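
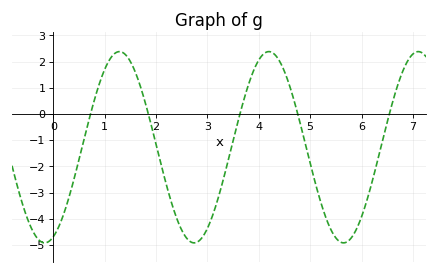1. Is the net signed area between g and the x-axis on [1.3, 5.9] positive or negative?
negative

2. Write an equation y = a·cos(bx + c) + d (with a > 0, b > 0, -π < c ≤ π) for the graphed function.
y = 3.65cos(2.2x - 2.8) - 1.27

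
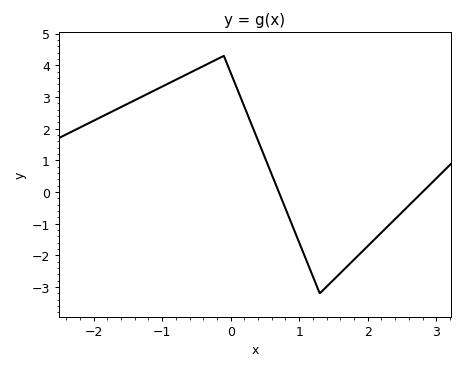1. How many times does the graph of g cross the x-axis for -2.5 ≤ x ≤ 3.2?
2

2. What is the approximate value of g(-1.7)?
2.6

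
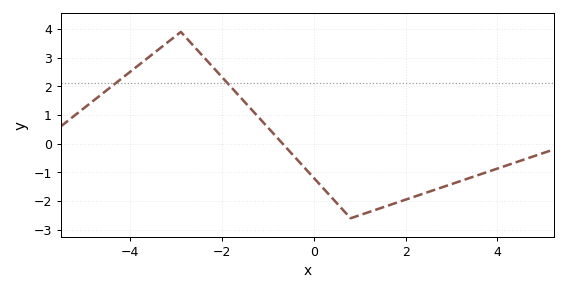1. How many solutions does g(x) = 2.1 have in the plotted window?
2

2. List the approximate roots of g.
-0.6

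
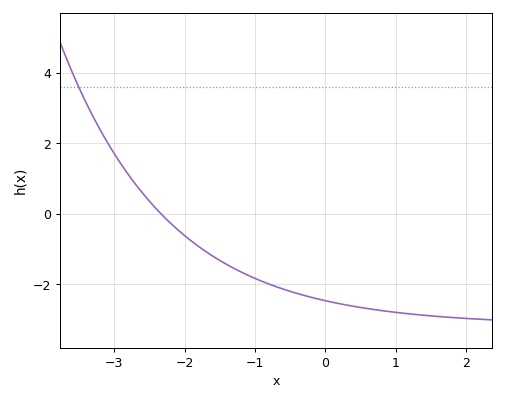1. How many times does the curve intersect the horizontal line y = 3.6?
1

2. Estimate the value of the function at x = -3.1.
2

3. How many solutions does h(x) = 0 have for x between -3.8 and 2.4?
1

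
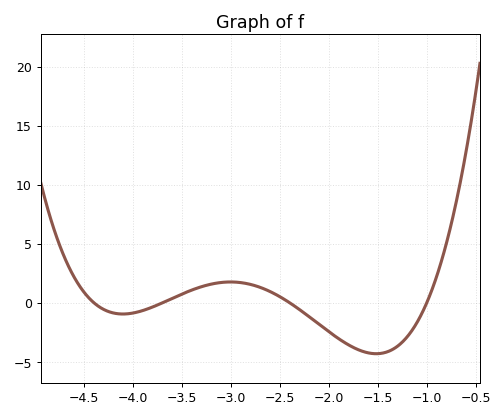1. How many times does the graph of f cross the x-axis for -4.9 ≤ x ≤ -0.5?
4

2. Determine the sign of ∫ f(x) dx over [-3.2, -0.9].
negative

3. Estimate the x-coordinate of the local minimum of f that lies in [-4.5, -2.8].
-4.1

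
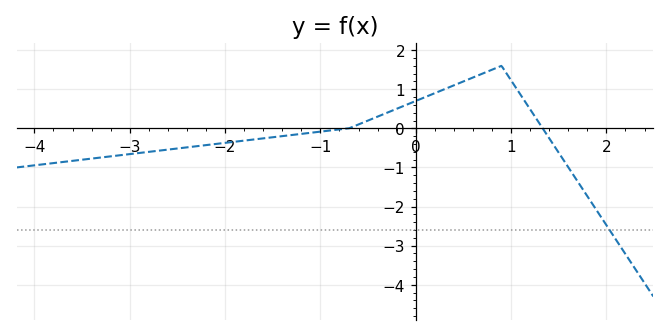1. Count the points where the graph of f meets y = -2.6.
1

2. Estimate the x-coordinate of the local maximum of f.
0.9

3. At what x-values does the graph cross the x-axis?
-0.7, 1.3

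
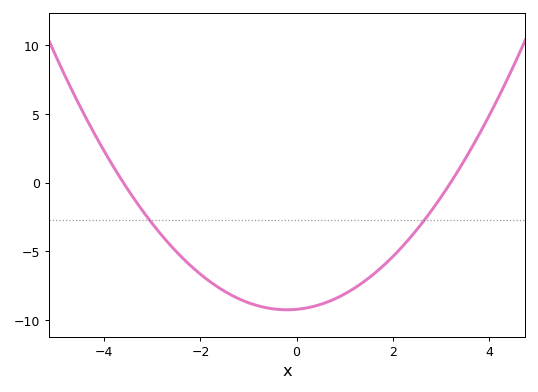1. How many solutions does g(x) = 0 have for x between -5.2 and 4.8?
2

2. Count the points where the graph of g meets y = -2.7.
2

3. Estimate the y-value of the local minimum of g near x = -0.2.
-9.25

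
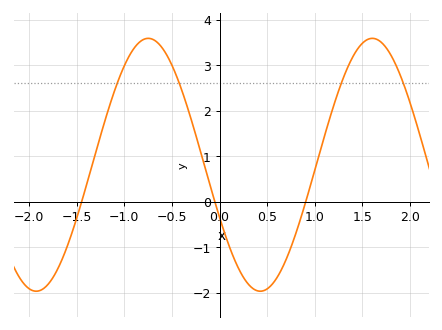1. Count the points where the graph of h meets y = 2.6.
4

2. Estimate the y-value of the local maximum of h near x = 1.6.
3.6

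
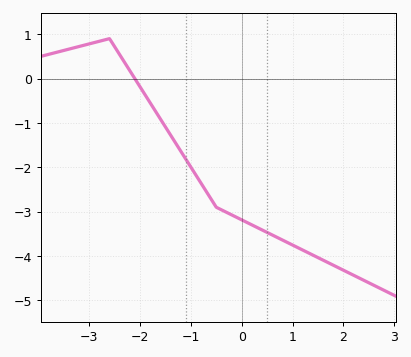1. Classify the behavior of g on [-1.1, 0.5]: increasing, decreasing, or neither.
decreasing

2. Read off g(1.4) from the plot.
-3.98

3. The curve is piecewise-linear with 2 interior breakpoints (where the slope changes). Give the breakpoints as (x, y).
(-2.6, 0.9); (-0.5, -2.9)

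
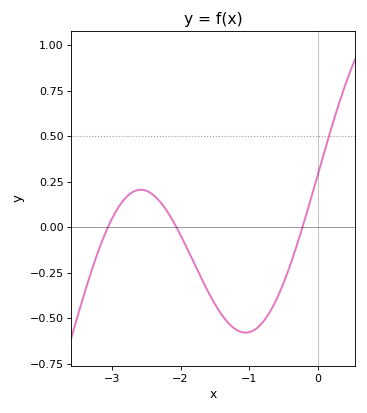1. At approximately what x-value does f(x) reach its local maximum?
-2.6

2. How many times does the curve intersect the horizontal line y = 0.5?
1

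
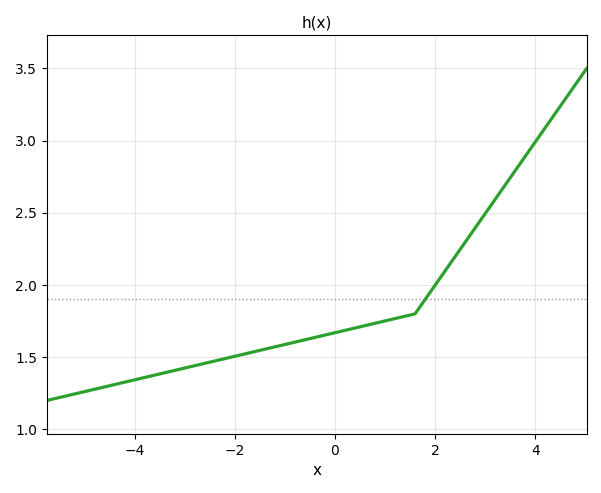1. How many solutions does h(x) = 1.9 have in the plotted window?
1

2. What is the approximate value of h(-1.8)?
1.5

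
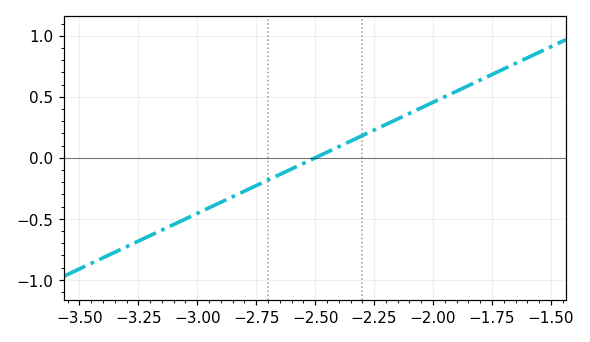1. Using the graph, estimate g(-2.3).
0.2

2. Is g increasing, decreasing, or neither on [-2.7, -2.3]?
increasing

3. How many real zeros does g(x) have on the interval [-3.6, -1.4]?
1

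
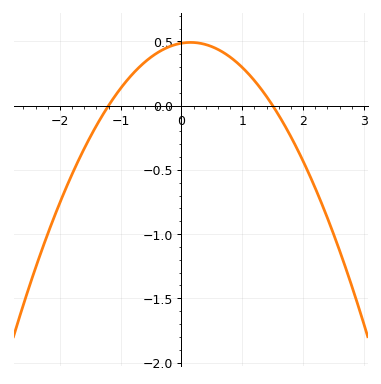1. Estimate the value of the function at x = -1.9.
-0.65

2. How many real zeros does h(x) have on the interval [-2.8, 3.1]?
2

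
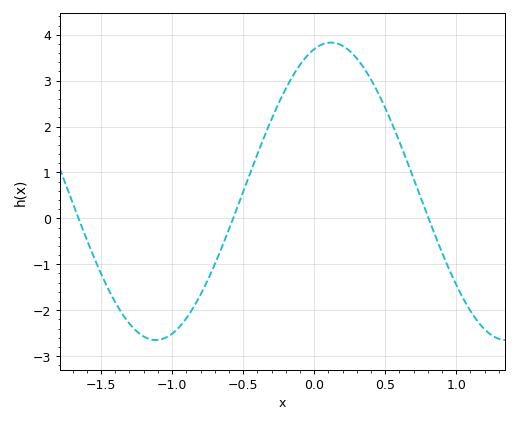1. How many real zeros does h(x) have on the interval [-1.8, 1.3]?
3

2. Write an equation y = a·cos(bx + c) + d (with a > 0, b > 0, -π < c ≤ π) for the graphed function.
y = 3.24cos(2.5x - 0.3) + 0.59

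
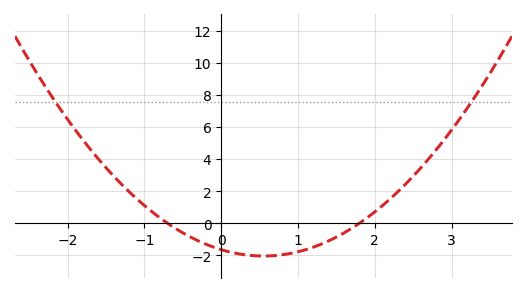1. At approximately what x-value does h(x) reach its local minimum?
0.55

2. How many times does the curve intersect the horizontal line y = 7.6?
2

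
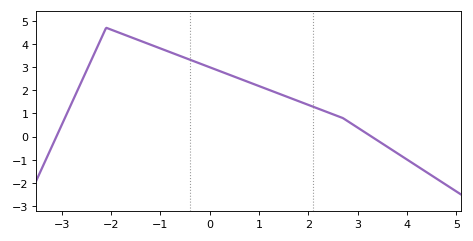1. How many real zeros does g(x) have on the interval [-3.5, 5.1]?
2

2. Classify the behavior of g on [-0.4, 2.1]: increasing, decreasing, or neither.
decreasing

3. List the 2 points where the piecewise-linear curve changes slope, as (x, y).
(-2.1, 4.7); (2.7, 0.8)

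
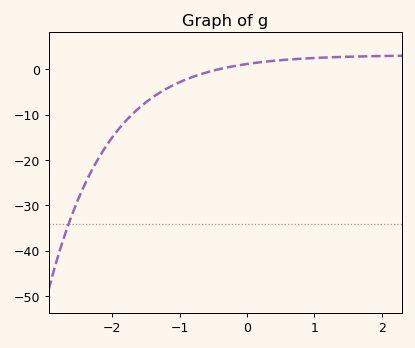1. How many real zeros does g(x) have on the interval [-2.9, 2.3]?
1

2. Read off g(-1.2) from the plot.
-4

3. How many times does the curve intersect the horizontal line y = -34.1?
1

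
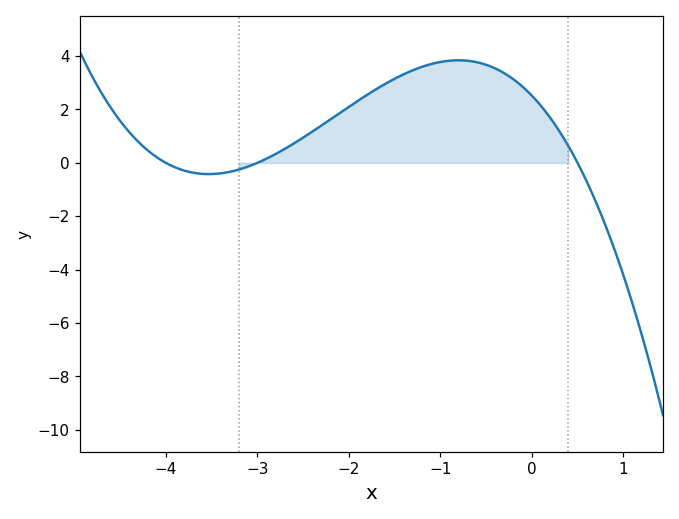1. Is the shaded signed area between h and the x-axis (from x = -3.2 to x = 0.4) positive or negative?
positive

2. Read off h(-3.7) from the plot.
-0.37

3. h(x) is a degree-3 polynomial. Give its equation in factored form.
y = -0.42(x + 4)(x + 3)(x - 0.5)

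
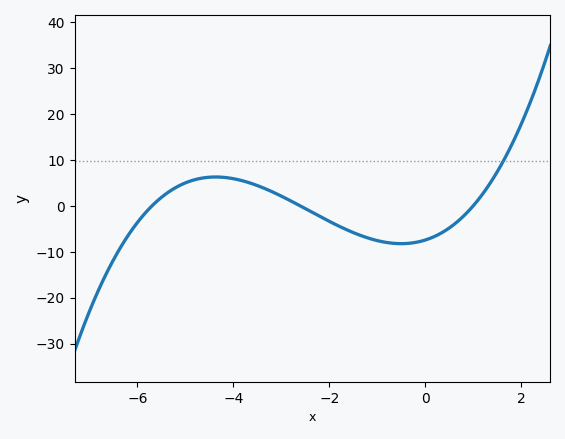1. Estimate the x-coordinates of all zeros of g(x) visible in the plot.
-5.7, -2.6, 1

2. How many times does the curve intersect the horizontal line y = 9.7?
1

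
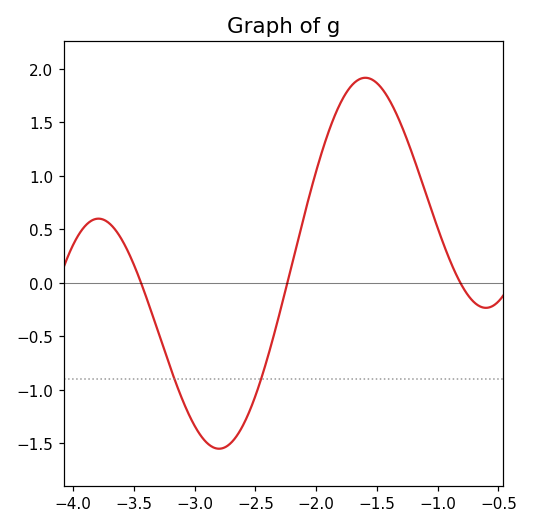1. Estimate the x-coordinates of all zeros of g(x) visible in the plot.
-3.45, -2.25, -0.8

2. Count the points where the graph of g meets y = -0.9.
2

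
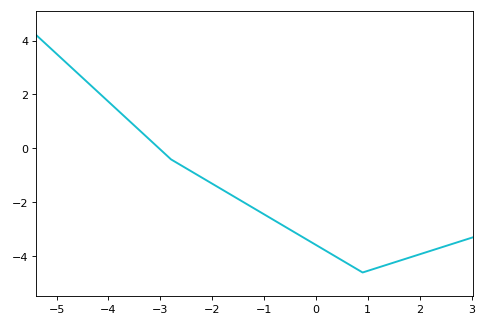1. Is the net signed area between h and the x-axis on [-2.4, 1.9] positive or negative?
negative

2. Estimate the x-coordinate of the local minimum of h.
1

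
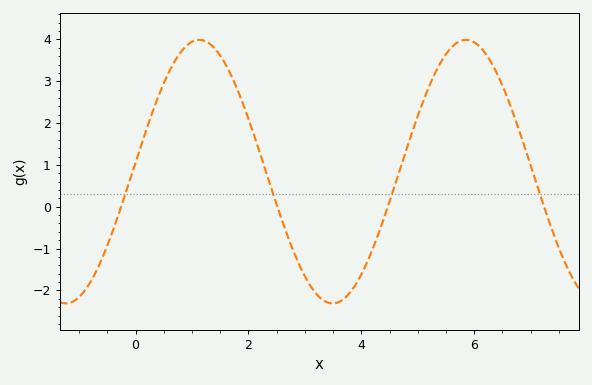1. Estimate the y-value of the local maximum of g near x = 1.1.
3.99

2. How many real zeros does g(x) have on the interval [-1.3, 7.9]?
4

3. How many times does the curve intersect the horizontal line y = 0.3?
4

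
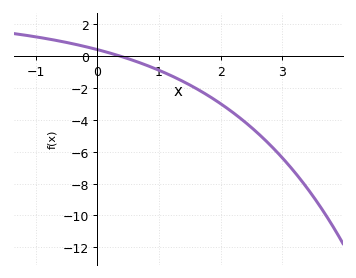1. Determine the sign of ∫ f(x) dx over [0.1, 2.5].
negative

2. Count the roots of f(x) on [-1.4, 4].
1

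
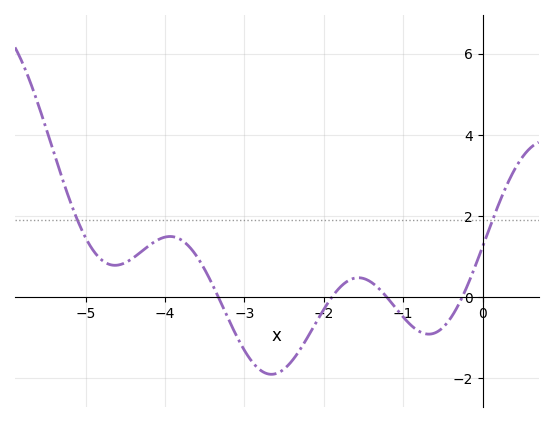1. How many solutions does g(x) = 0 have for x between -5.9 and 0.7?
4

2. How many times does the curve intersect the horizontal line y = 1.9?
2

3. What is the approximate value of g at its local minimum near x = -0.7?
-1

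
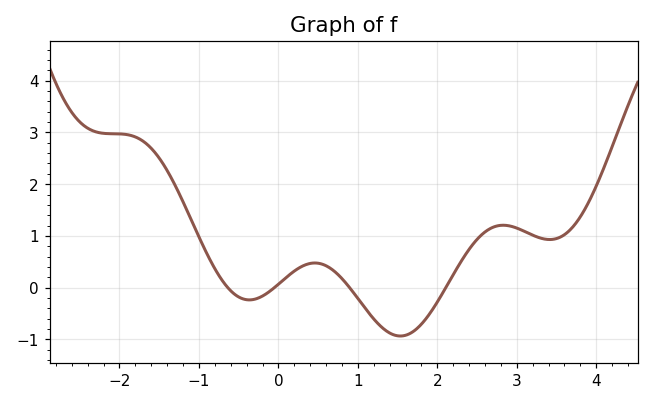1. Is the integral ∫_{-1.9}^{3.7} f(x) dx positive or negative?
positive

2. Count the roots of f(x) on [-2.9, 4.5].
4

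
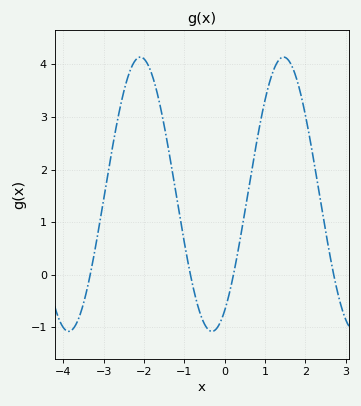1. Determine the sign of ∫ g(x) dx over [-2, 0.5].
positive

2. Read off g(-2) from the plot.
4.11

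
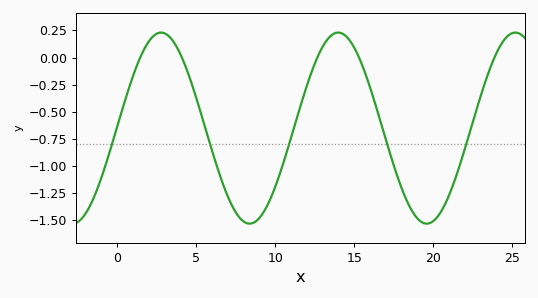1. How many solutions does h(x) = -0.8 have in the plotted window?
5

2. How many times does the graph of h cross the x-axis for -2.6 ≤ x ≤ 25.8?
5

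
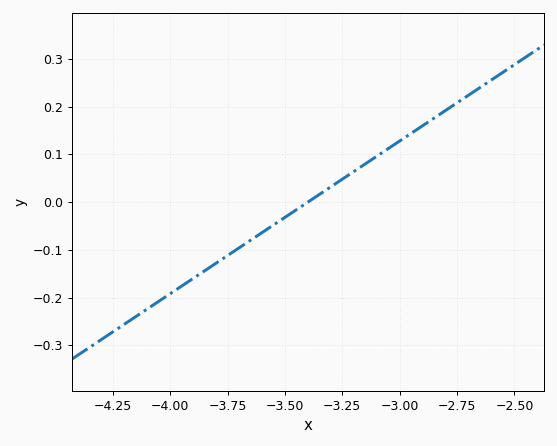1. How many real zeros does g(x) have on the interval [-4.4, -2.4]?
1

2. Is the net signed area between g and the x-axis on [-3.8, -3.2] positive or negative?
negative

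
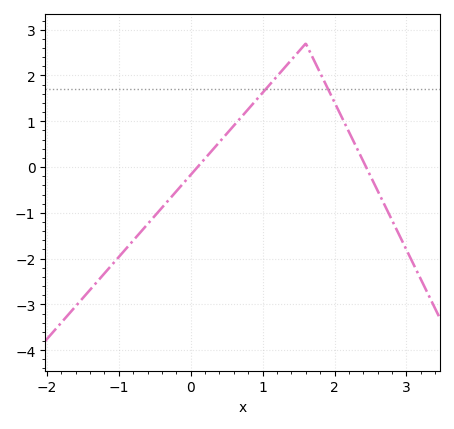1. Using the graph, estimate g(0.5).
0.7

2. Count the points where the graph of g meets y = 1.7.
2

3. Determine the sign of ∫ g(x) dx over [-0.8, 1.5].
positive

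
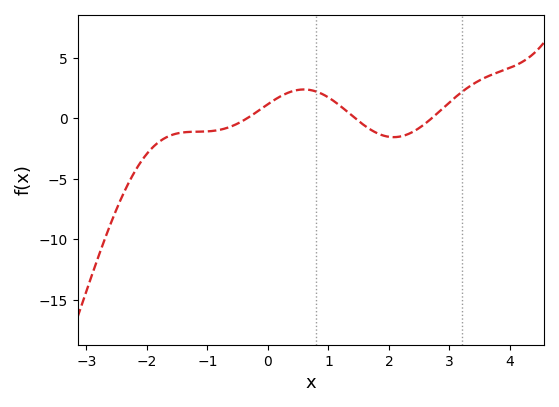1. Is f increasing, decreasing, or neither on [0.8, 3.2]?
neither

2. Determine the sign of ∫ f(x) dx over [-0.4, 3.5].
positive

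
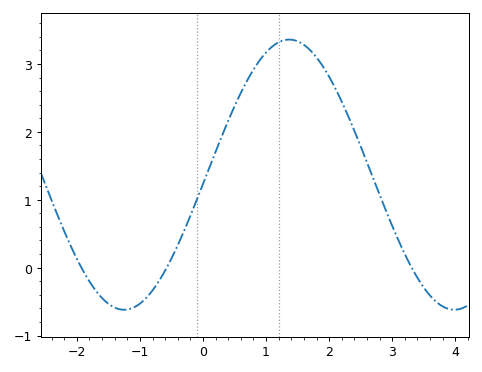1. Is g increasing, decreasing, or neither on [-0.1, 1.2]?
increasing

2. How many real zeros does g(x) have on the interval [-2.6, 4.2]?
3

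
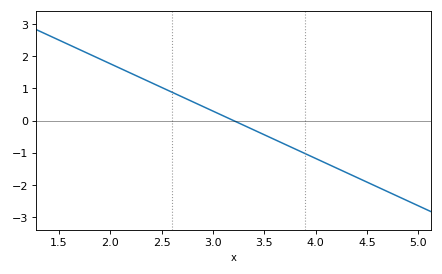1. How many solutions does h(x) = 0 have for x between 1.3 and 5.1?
1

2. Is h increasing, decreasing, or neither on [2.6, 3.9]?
decreasing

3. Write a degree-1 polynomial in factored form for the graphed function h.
y = -1.47(x - 3.2)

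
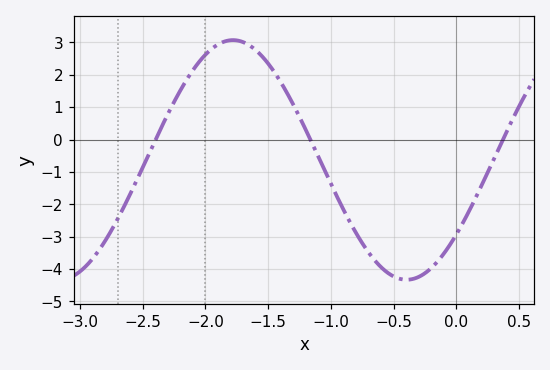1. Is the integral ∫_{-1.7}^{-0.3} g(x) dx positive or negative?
negative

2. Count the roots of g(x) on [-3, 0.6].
3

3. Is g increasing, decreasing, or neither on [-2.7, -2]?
increasing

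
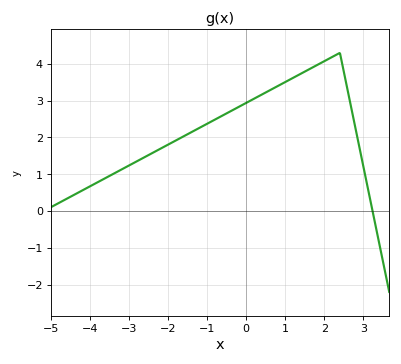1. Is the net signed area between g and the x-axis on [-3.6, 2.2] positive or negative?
positive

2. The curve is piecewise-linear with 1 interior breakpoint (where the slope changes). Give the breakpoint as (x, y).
(2.4, 4.3)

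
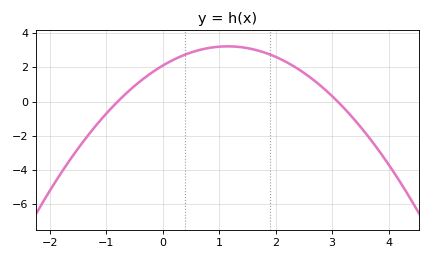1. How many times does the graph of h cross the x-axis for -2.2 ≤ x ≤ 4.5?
2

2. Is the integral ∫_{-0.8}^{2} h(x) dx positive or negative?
positive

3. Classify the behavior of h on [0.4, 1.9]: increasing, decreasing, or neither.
neither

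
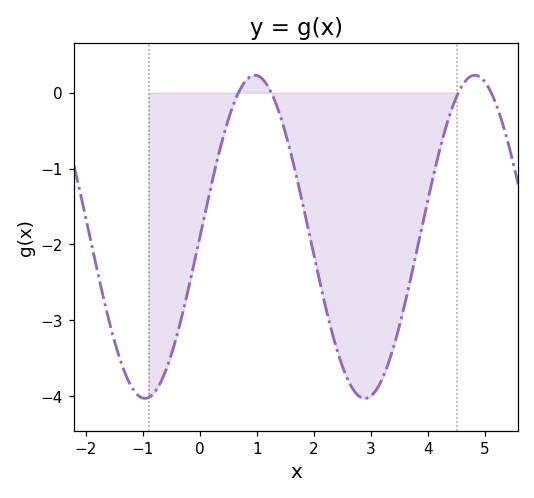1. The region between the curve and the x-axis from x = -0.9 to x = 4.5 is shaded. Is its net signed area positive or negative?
negative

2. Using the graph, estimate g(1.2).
0.1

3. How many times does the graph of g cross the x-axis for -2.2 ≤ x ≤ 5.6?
4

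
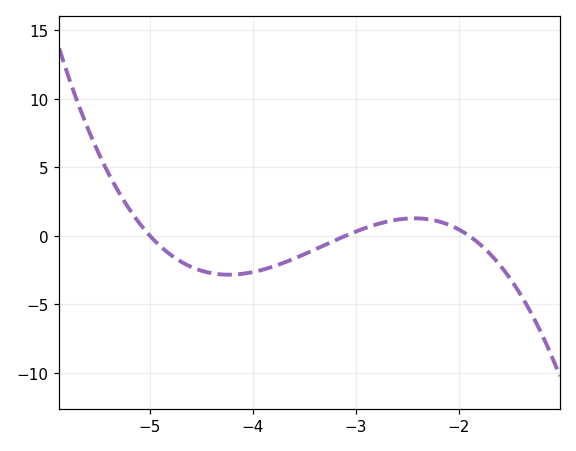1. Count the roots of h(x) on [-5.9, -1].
3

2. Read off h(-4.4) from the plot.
-2.73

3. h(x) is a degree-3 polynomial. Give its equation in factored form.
y = -1.4(x + 5)(x + 3.1)(x + 1.9)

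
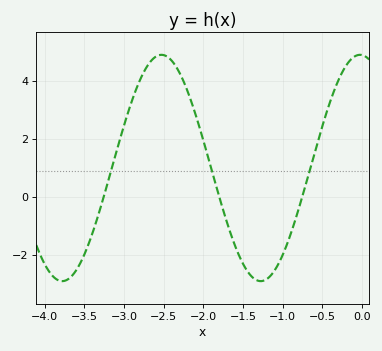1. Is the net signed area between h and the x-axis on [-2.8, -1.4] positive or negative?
positive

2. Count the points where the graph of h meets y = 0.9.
3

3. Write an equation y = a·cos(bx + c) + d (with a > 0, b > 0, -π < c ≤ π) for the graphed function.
y = 3.91cos(2.51x + 0.06) + 0.99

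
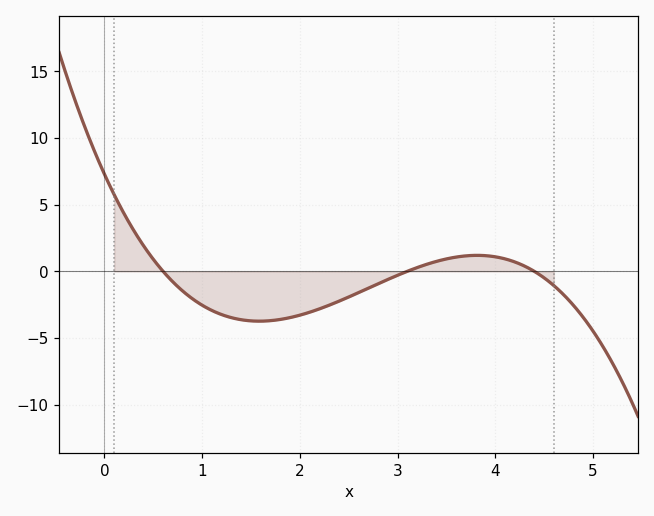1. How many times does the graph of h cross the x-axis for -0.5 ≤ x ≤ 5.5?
3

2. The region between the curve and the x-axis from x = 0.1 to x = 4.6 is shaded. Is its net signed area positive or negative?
negative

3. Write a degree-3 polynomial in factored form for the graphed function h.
y = -0.89(x - 0.6)(x - 3.1)(x - 4.4)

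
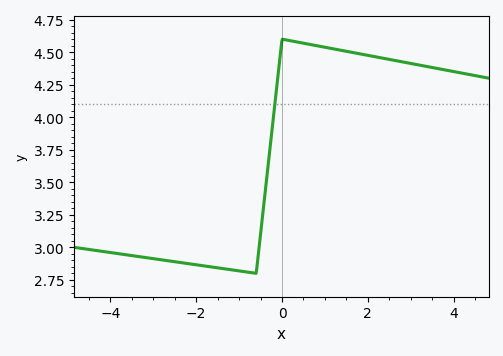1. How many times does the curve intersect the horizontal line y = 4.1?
1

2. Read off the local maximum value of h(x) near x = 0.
4.6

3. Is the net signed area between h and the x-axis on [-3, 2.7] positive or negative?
positive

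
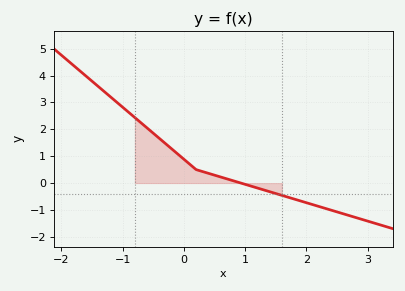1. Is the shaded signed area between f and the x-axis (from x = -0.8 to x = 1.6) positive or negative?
positive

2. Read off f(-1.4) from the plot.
3.6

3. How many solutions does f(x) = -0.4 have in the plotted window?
1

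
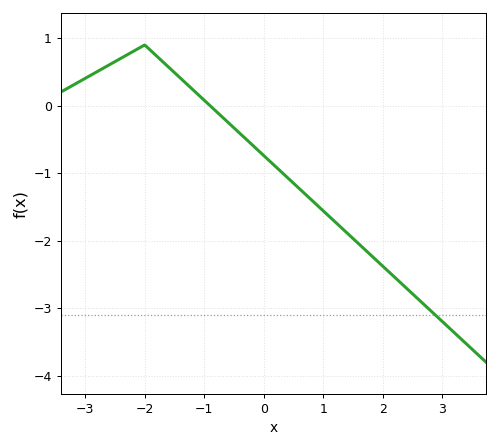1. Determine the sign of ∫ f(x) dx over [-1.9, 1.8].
negative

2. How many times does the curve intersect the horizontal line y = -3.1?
1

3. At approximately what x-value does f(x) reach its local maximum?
-2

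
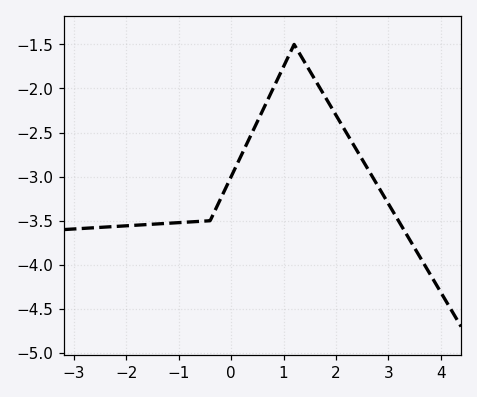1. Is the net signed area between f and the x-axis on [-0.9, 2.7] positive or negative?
negative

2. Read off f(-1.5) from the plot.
-3.55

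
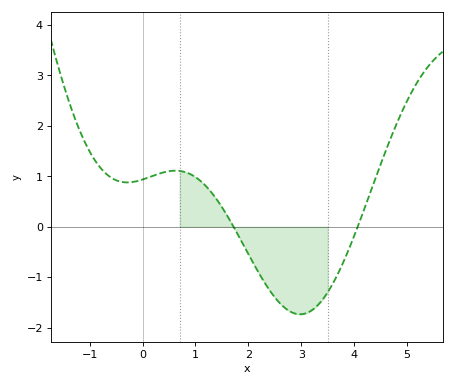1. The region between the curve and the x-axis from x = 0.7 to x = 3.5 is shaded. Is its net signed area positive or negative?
negative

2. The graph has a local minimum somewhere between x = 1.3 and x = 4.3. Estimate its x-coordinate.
2.98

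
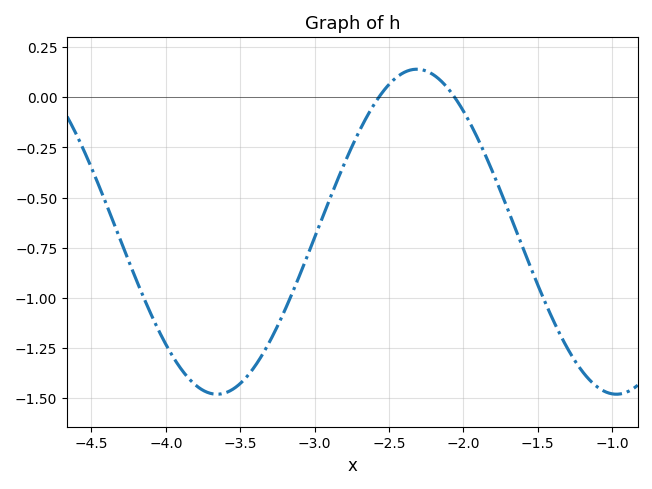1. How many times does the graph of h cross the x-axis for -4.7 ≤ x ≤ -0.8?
2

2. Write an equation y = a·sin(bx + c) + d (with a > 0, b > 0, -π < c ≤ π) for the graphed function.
y = 0.81sin(2.34x + 0.7) - 0.67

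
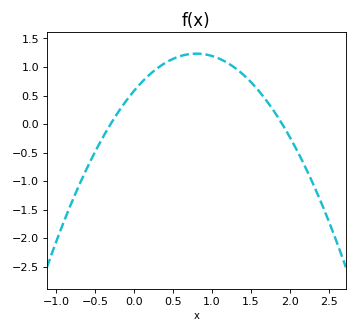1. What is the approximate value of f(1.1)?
1.14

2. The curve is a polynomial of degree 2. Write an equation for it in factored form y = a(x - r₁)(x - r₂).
y = -1.02(x + 0.3)(x - 1.9)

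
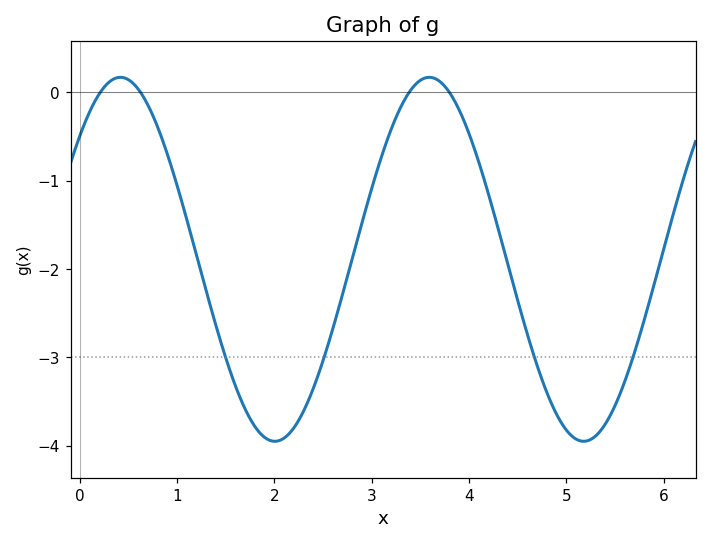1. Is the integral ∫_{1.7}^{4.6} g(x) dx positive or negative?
negative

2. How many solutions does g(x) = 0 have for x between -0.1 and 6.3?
4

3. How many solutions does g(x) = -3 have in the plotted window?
4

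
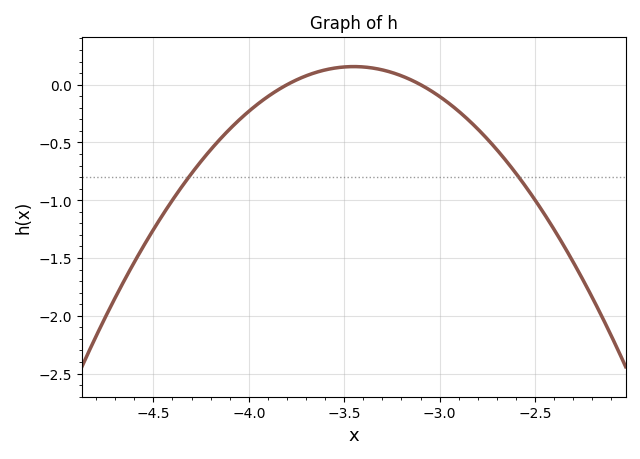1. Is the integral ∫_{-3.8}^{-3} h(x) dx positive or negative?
positive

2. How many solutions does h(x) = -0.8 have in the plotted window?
2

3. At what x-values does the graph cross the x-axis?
-3.8, -3.1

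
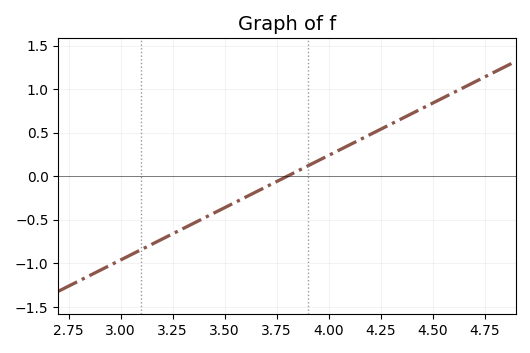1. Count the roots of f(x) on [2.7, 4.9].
1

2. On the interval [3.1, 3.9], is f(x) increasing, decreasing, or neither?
increasing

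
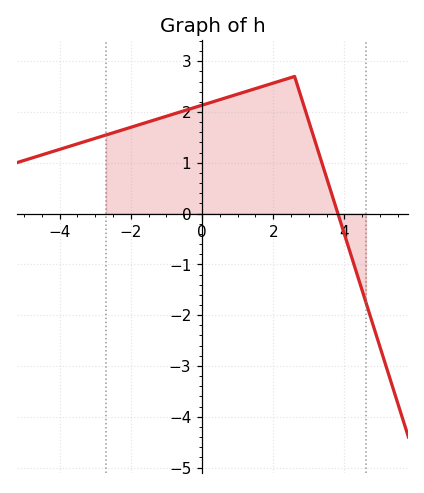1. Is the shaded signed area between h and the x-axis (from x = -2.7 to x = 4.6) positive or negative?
positive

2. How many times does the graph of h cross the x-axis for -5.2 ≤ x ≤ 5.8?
1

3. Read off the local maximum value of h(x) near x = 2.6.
2.7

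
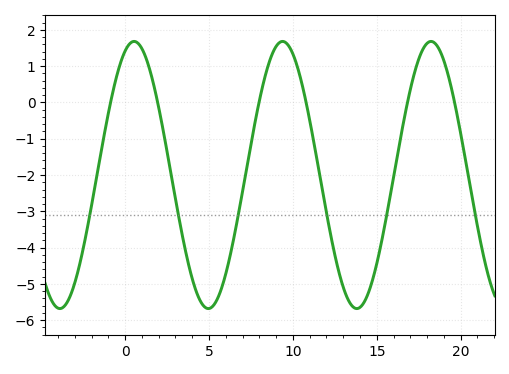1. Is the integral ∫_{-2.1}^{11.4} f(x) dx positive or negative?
negative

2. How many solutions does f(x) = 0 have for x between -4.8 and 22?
6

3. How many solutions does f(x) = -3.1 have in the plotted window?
6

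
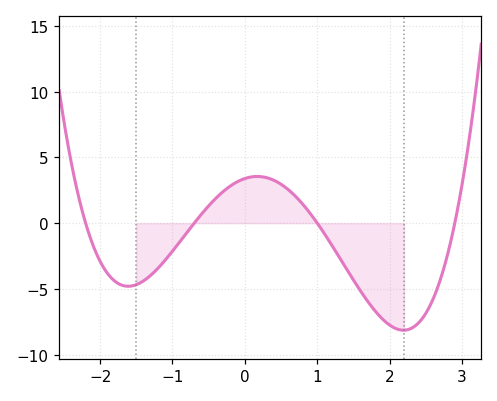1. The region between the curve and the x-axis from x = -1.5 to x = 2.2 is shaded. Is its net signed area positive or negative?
negative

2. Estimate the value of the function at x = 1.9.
-7.29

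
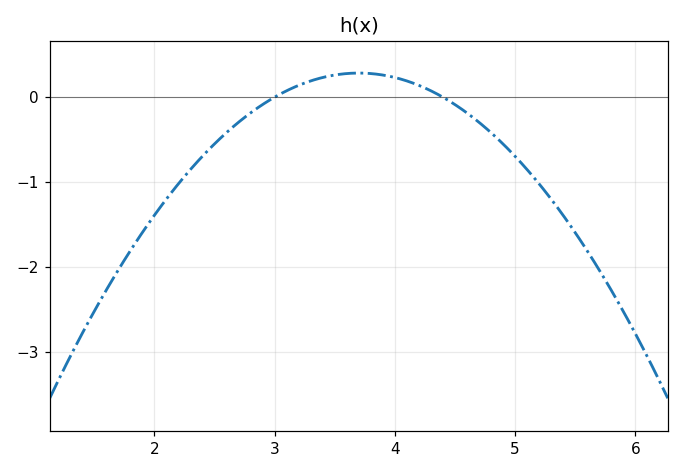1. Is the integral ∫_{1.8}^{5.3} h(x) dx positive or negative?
negative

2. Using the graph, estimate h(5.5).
-1.6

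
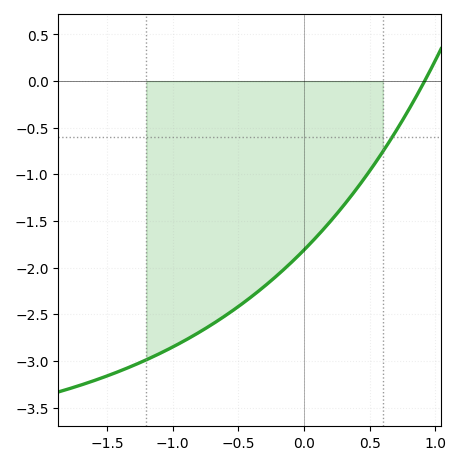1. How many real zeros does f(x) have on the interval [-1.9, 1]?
1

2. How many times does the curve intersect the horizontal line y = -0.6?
1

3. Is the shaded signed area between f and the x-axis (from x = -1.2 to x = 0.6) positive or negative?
negative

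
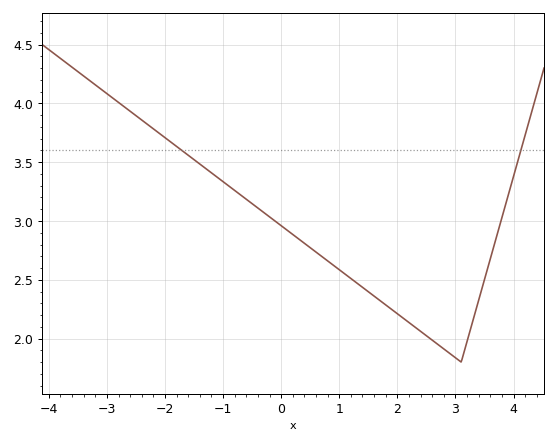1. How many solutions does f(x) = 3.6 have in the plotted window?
2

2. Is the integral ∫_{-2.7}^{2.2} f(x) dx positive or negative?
positive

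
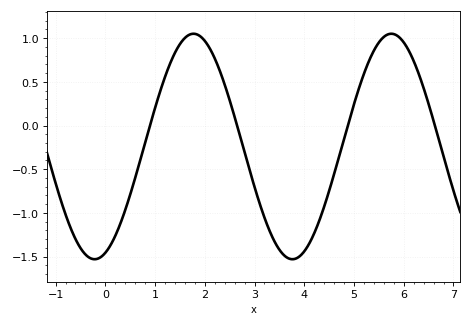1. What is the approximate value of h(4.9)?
0.05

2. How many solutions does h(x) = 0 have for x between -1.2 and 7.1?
4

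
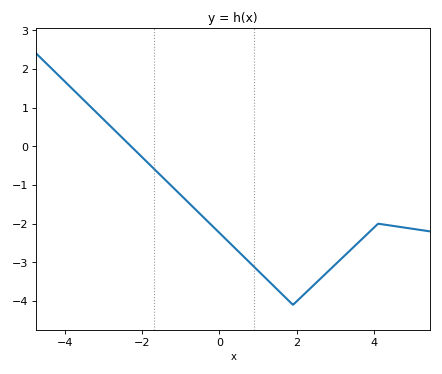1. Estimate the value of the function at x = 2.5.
-3.5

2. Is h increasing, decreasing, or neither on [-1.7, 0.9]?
decreasing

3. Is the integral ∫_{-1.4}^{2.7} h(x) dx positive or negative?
negative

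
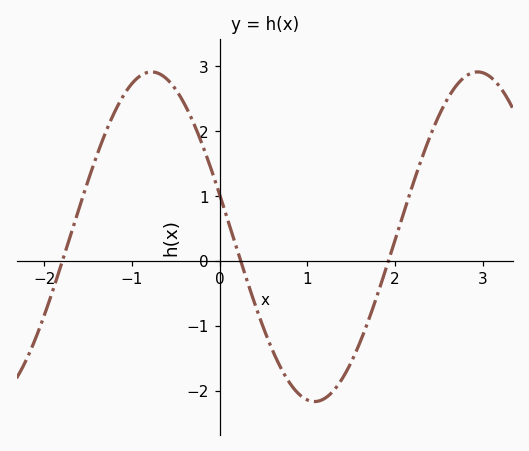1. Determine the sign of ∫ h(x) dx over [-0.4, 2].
negative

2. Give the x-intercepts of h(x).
-1.79, 0.241, 1.93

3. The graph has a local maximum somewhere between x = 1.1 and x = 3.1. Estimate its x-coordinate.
2.94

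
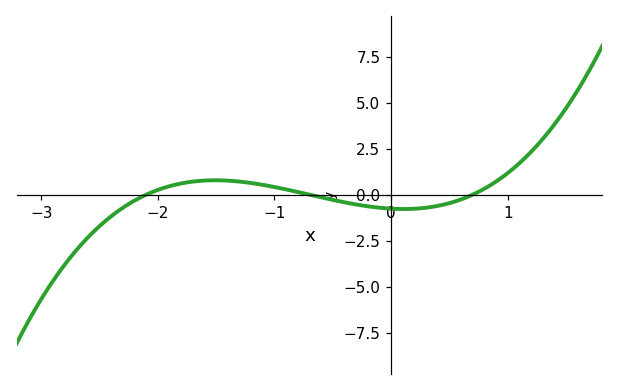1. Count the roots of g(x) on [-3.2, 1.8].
3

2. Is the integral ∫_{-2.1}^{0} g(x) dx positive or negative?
positive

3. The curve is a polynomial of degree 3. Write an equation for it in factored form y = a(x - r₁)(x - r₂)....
y = 0.74(x + 2.1)(x + 0.7)(x - 0.7)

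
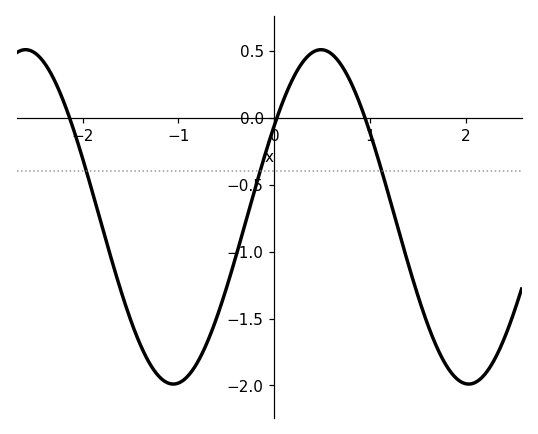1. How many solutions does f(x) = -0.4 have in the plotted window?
3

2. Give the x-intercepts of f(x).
-2.13, 0.027, 0.946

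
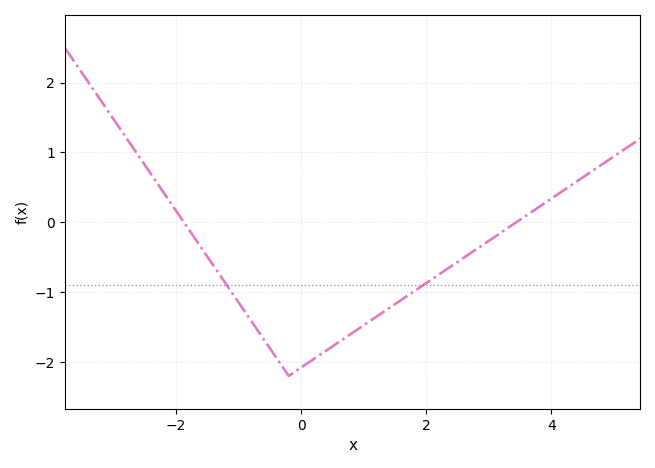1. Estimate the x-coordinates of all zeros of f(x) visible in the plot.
-1.88, 3.44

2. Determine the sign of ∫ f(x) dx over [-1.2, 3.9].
negative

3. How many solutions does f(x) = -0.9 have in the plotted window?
2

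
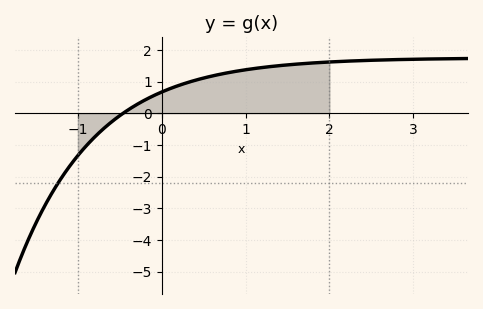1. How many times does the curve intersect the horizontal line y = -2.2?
1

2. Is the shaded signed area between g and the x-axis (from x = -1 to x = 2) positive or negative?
positive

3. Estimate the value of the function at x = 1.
1.4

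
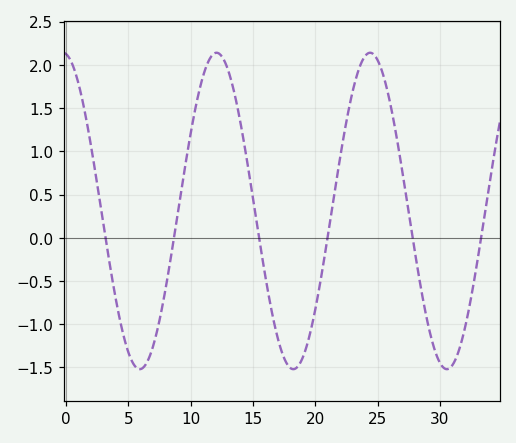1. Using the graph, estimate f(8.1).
-0.503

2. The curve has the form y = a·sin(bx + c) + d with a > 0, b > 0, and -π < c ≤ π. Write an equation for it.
y = 1.83sin(0.51x + 1.69) + 0.31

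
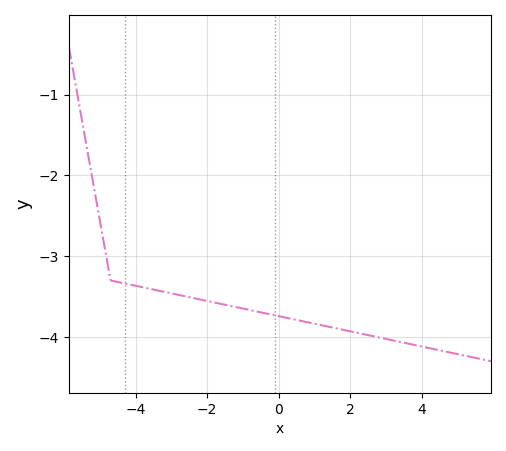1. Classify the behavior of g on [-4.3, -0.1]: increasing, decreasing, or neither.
decreasing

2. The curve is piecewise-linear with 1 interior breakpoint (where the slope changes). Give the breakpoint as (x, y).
(-4.7, -3.3)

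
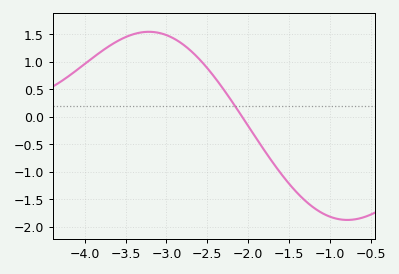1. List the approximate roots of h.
-2.07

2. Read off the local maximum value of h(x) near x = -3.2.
1.54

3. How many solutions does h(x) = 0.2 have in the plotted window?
1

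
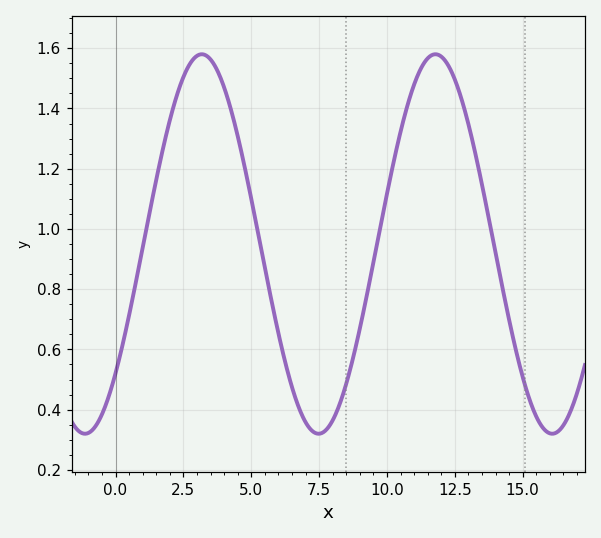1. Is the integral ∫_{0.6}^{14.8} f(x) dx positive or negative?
positive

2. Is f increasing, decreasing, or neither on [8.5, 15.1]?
neither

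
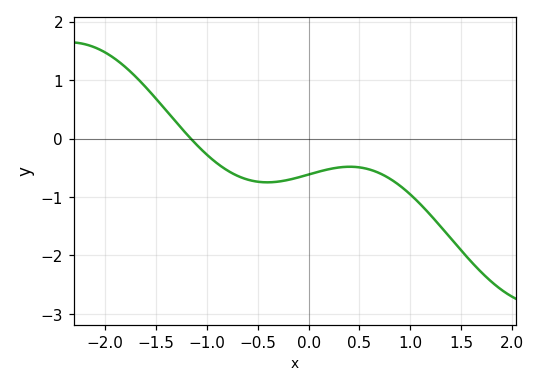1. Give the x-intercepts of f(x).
-1.16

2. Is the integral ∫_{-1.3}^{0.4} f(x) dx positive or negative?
negative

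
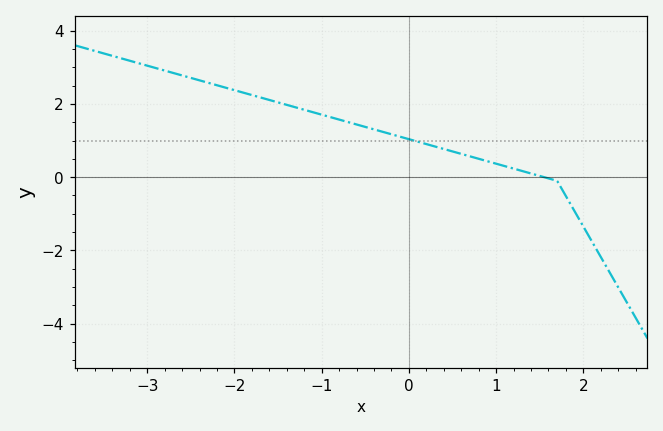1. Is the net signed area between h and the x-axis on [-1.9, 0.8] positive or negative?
positive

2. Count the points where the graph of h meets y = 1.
1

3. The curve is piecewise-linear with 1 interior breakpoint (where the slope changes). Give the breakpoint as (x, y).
(1.7, -0.1)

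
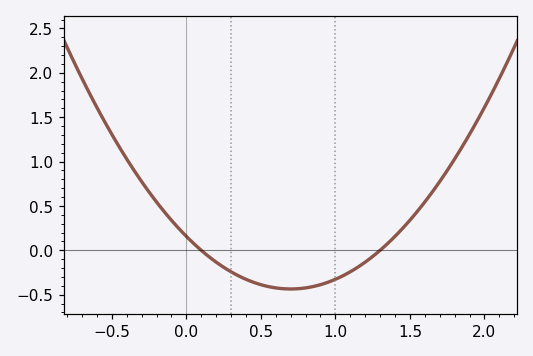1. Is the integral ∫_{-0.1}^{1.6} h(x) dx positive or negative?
negative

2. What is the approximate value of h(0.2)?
-0.133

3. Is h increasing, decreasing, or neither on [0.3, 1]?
neither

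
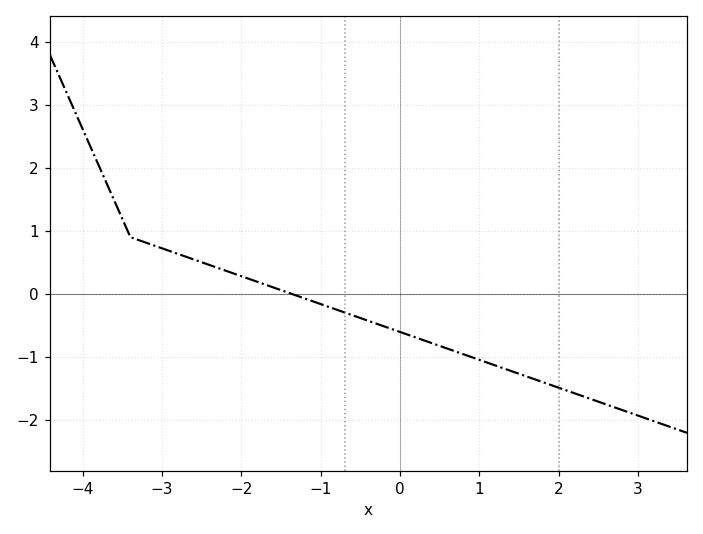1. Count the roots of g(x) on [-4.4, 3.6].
1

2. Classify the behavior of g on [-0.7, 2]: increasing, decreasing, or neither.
decreasing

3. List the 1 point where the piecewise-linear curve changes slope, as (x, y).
(-3.4, 0.9)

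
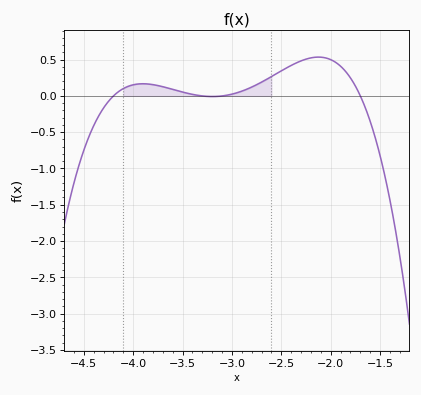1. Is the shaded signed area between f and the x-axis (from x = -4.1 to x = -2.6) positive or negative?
positive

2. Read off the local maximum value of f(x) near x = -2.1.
0.535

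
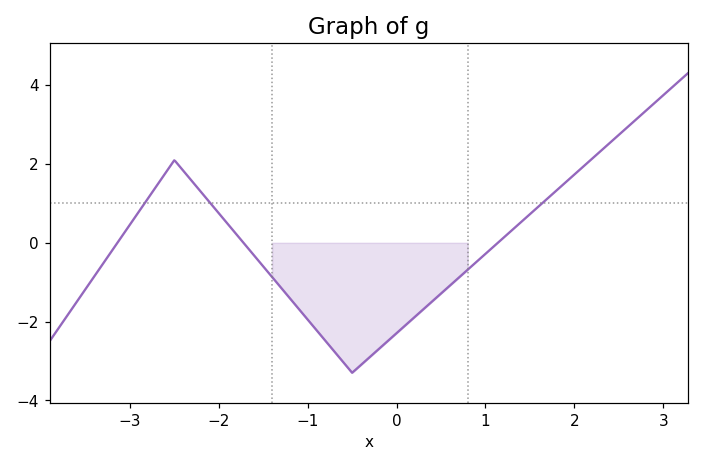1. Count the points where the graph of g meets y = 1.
3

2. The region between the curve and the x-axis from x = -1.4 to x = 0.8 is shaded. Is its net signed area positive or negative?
negative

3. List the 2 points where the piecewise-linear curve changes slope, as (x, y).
(-2.5, 2.1); (-0.5, -3.3)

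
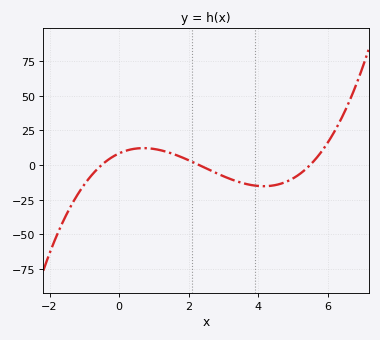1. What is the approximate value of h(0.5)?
11.9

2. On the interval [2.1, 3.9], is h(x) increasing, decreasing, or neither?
decreasing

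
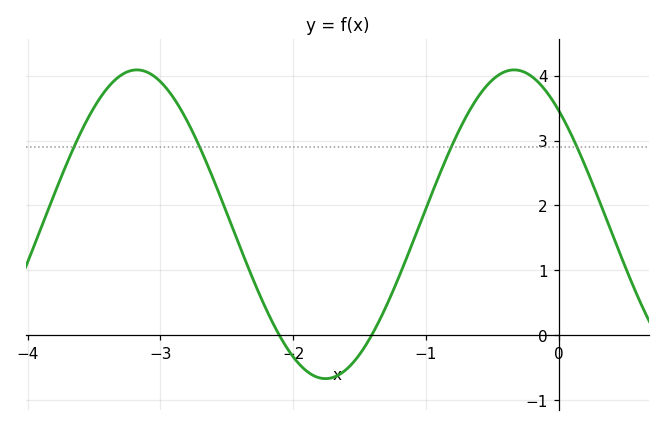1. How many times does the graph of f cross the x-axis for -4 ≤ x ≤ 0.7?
2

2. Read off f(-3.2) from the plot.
4.09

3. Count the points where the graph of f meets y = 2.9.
4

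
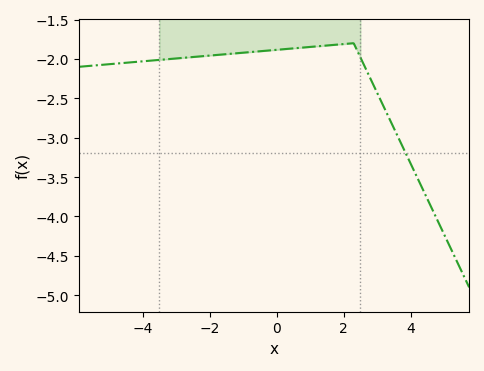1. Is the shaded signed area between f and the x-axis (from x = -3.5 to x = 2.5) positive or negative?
negative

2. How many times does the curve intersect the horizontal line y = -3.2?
1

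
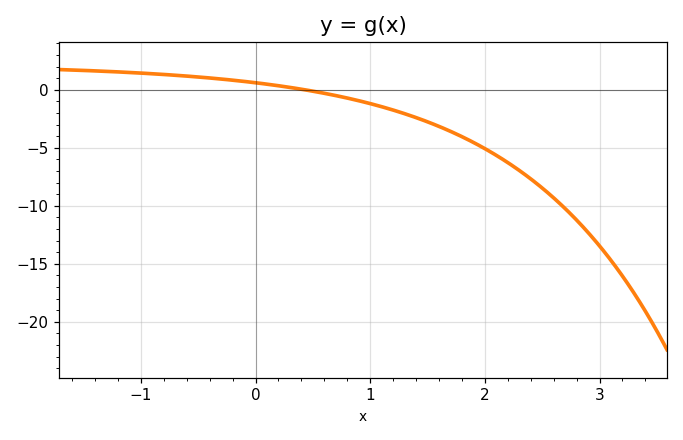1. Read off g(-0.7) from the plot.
1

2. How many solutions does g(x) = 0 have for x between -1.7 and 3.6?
1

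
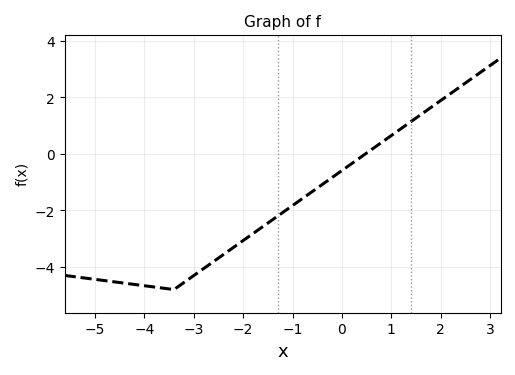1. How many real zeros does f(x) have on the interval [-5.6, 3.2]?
1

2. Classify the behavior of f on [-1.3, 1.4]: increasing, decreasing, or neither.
increasing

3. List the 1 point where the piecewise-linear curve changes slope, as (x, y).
(-3.4, -4.8)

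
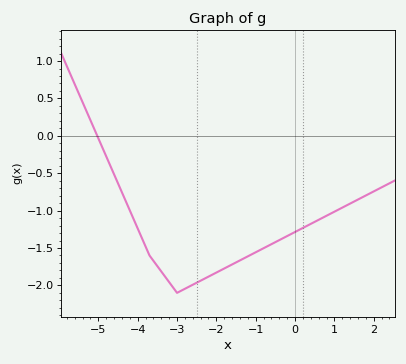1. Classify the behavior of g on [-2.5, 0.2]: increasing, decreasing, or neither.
increasing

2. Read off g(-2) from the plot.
-1.85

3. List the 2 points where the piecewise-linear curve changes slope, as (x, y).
(-3.7, -1.6); (-3, -2.1)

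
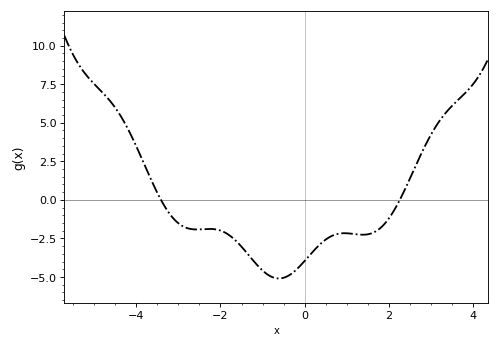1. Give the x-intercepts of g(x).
-3.4, 2.2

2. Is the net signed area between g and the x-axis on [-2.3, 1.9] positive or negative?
negative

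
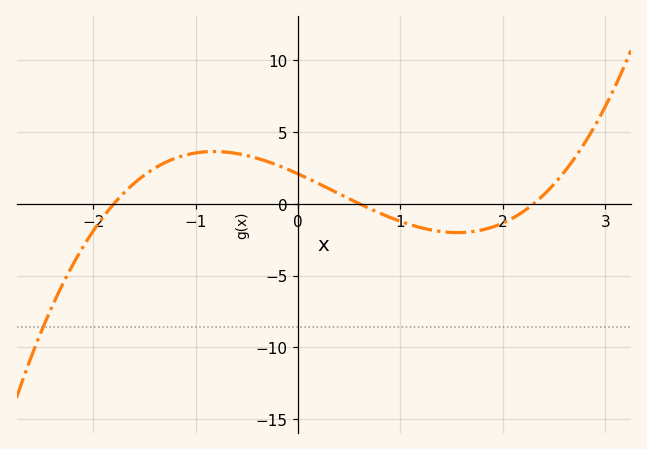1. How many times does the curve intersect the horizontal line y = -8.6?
1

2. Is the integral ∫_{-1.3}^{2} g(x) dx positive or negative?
positive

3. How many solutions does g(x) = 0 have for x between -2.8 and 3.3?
3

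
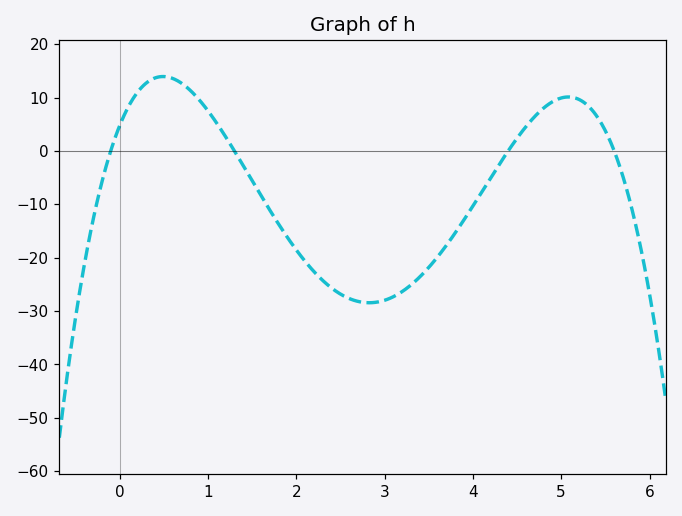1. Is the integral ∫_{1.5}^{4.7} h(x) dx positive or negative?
negative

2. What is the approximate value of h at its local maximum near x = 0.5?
14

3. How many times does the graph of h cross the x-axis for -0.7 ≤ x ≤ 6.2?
4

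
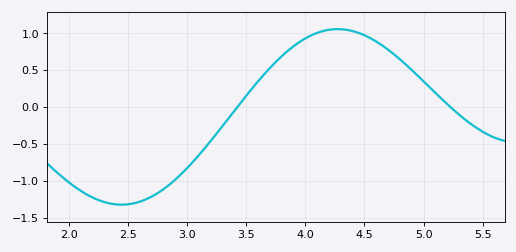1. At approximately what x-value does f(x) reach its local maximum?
4.3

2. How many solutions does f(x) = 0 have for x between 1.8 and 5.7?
2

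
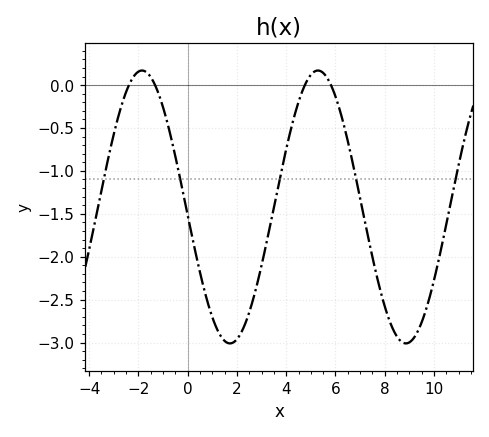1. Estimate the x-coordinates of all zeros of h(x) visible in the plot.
-2.4, -1.4, 4.8, 5.8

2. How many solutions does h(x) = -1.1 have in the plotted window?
5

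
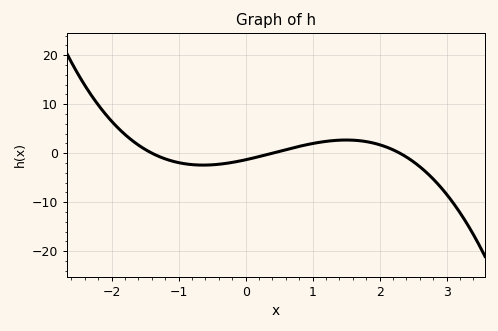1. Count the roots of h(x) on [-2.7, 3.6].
3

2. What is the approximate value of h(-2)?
6.5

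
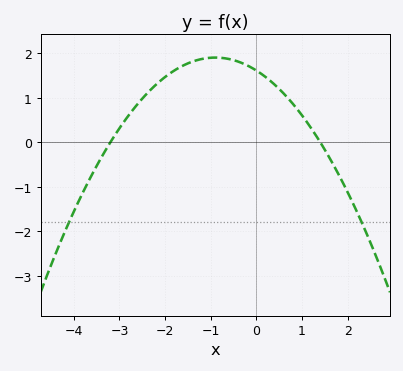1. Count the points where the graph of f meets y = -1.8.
2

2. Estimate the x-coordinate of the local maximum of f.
-1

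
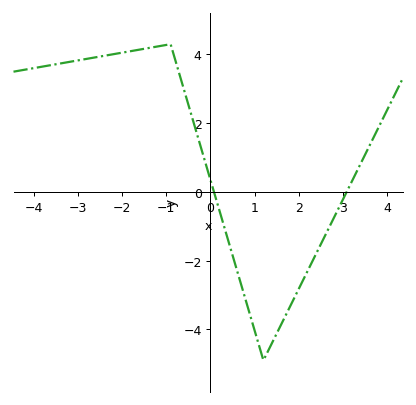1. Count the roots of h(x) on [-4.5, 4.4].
2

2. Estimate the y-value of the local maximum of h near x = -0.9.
4.3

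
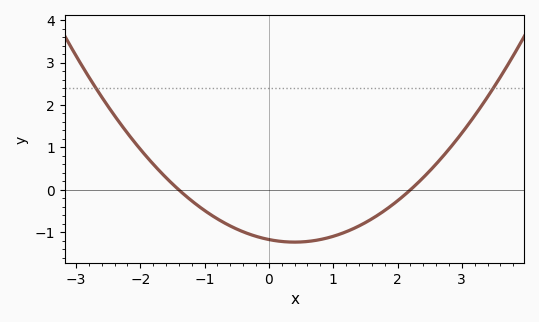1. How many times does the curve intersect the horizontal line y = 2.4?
2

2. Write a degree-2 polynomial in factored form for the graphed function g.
y = 0.38(x + 1.4)(x - 2.2)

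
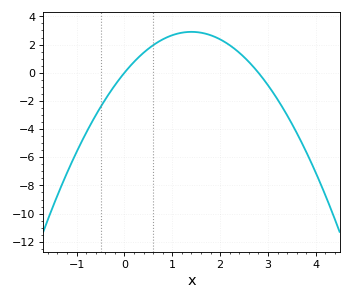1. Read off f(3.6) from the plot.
-4.26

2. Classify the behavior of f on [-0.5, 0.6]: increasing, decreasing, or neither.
increasing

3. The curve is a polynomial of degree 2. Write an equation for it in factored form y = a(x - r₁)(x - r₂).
y = -1.48(x - 0)(x - 2.8)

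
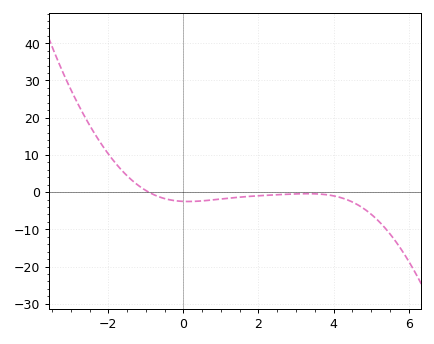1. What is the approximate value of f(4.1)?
-1.23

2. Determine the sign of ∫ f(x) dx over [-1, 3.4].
negative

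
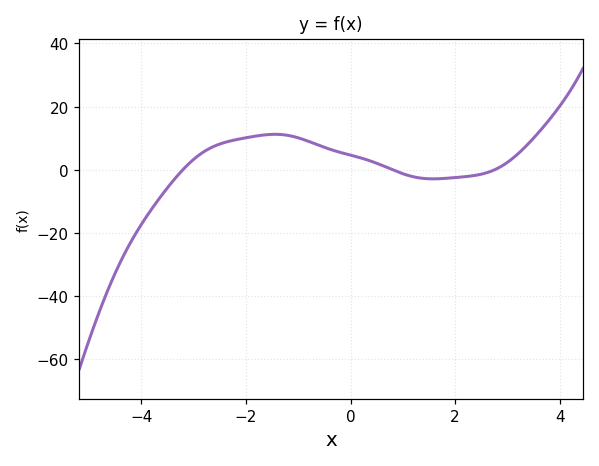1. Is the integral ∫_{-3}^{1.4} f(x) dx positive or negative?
positive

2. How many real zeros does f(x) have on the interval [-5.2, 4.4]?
3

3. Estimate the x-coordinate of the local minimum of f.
1.6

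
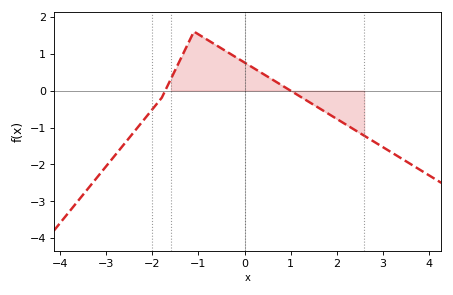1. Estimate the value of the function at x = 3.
-1.5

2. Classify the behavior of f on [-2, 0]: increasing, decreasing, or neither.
neither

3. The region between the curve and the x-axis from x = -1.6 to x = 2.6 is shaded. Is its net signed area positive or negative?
positive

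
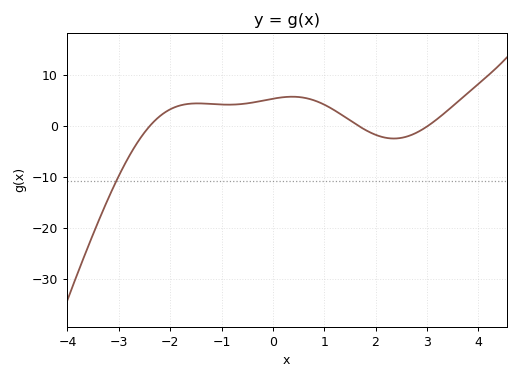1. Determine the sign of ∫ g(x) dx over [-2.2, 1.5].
positive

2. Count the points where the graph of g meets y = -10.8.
1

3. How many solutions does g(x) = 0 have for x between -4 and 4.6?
3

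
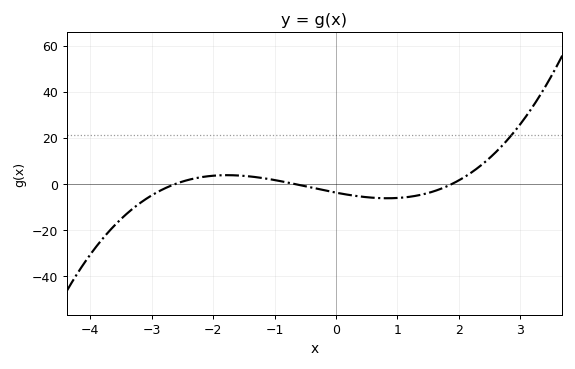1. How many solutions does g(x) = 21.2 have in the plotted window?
1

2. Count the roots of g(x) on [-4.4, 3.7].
3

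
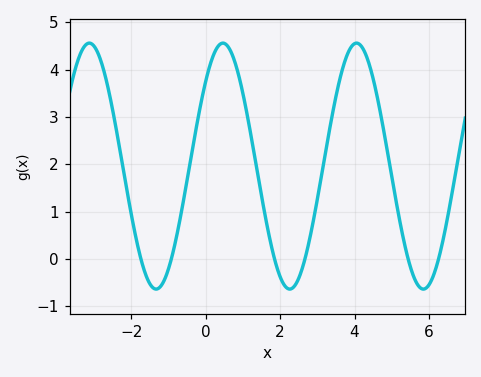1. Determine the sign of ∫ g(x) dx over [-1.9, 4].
positive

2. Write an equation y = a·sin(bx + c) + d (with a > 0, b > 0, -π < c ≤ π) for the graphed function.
y = 2.6sin(1.8x + 0.76) + 1.96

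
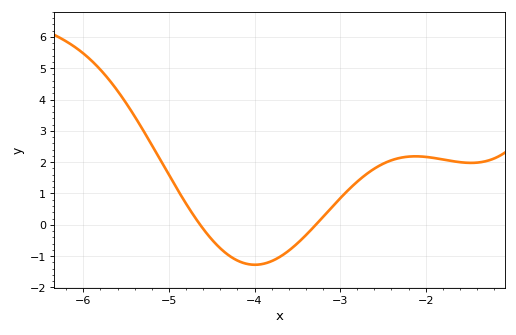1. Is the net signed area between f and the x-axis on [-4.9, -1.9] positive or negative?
positive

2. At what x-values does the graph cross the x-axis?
-4.64, -3.28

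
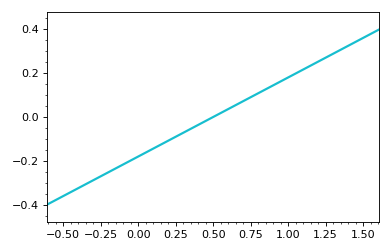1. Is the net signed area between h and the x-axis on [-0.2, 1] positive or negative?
negative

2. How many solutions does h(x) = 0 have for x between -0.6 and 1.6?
1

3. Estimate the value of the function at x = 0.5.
0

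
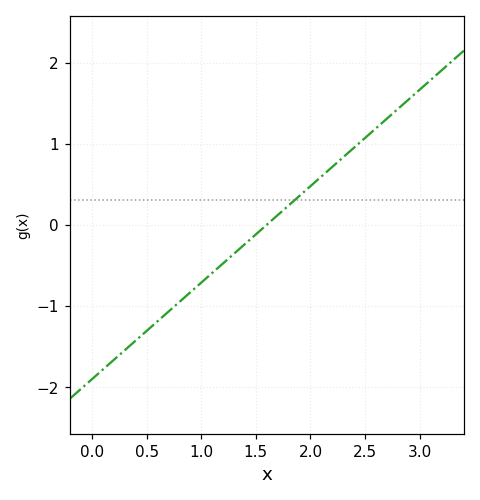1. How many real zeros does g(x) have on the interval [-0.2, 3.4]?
1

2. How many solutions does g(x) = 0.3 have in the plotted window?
1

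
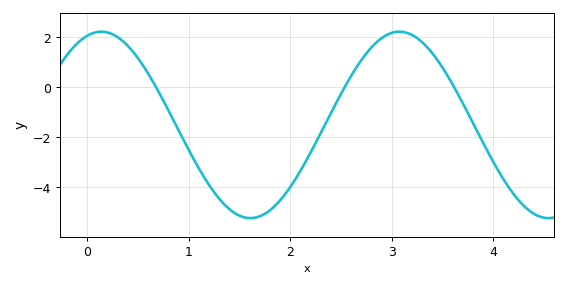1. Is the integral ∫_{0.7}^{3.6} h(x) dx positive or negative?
negative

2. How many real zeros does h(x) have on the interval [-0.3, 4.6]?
3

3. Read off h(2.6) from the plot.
0.442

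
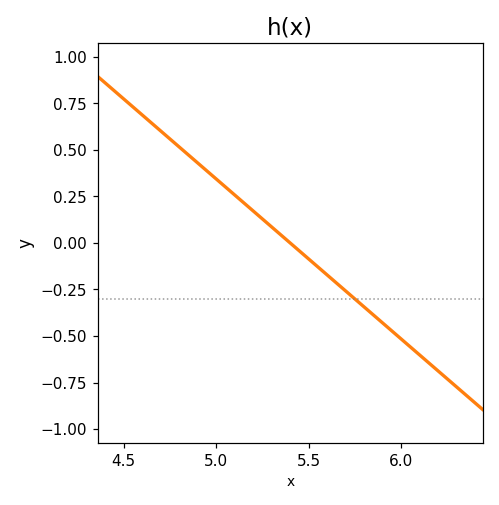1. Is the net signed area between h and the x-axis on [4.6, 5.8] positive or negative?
positive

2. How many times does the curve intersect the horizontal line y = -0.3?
1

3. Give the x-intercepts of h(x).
5.4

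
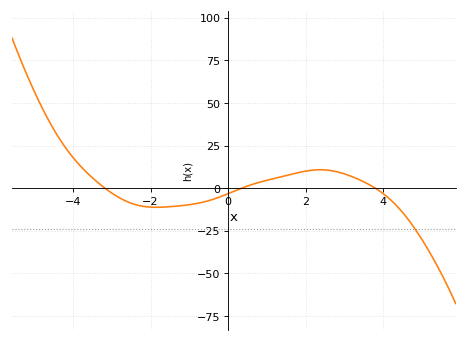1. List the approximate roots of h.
-3.2, 0.4, 3.8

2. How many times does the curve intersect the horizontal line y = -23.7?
1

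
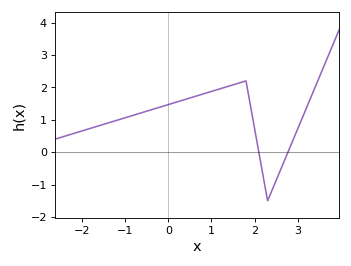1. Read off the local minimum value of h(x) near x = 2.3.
-1.5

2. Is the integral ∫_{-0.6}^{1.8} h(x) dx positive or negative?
positive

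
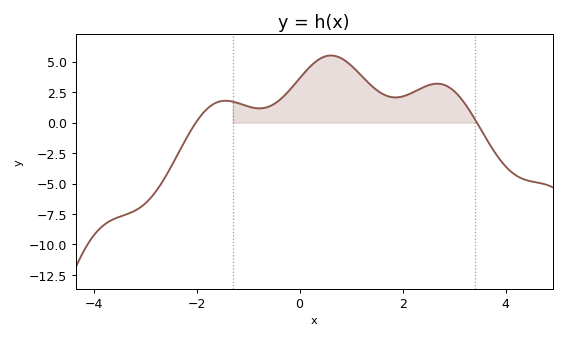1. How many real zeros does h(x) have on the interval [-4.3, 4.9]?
2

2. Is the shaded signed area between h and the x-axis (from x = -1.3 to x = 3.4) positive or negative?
positive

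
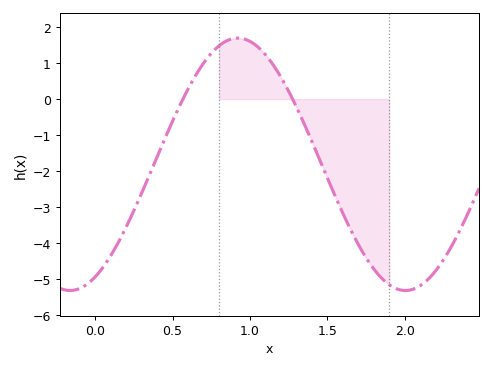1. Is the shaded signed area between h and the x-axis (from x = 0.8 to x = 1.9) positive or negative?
negative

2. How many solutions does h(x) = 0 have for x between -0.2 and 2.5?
2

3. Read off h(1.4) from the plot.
-1.18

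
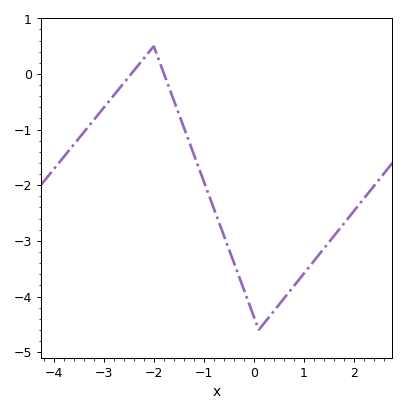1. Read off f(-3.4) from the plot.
-1.05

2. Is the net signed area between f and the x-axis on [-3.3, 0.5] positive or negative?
negative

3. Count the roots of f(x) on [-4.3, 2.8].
2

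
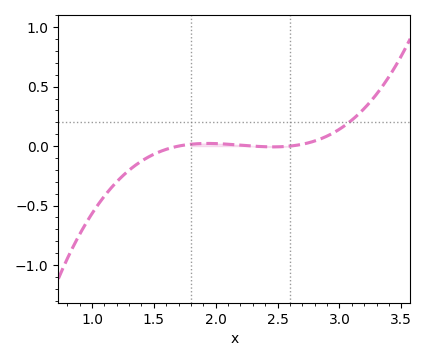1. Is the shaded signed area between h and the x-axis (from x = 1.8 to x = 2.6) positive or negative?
positive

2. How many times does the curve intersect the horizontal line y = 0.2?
1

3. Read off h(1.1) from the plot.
-0.421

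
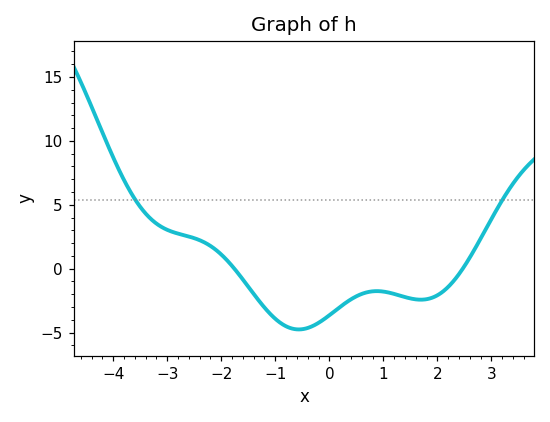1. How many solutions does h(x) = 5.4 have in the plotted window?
2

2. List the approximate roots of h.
-1.76, 2.47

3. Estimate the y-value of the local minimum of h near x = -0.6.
-4.76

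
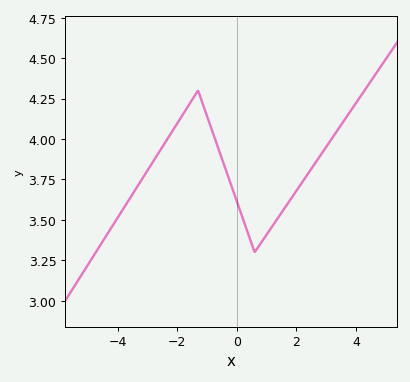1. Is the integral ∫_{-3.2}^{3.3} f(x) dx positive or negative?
positive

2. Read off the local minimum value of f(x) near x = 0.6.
3.3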